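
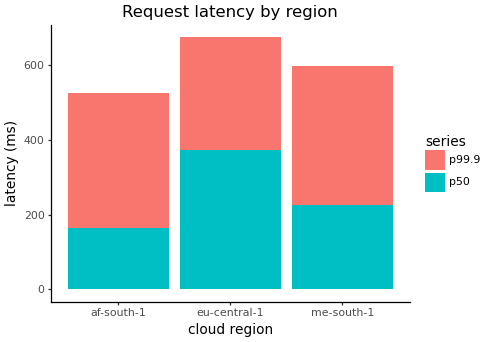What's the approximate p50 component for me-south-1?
≈ 200

p50 top ≈ 200, bottom ≈ 0; segment ≈ 200.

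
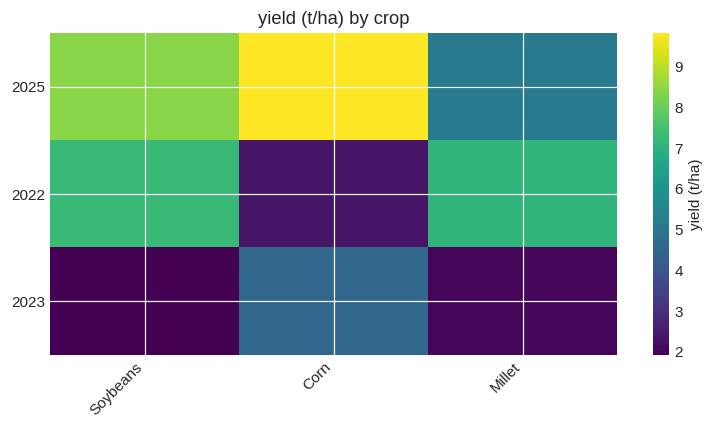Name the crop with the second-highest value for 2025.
Top 3 for 2025: Corn ≈ 10, Soybeans ≈ 8, Millet ≈ 5.

Soybeans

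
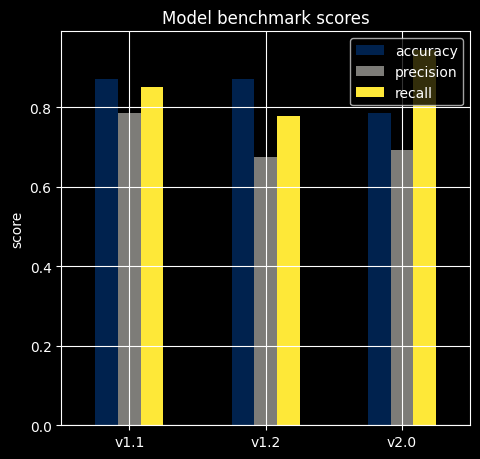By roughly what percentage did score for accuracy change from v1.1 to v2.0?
v1.1 ≈ 0.9, v2.0 ≈ 0.8; (0.8 − 0.9) / 0.9 ≈ -11.1%.

≈ -11.1%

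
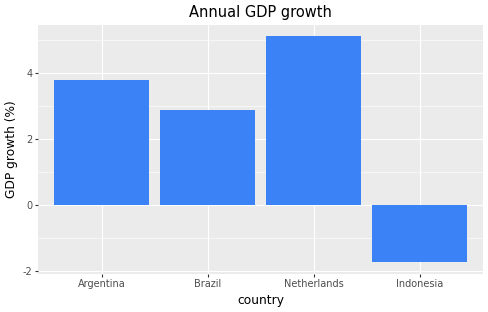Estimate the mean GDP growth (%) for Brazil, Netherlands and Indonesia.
(3 + 5 + -2) / 3 ≈ 2.

≈ 2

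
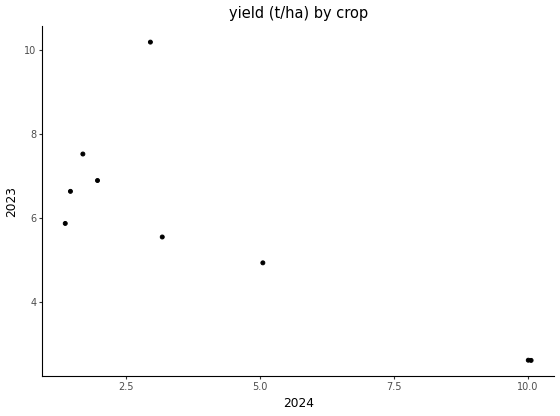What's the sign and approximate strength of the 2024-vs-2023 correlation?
Points are negatively correlated; strong (|r| ≈ 0.8).

negative, strong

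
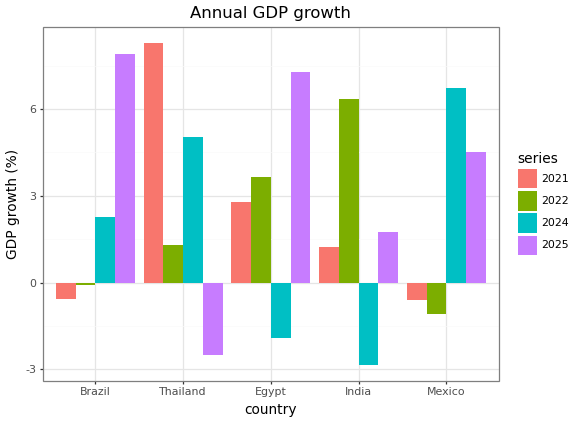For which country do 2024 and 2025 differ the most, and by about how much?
Egypt, ≈ 9 %

Egypt: 2024 ≈ -2, 2025 ≈ 7 → gap ≈ 9. Next-largest (Thailand) is only ≈ 7.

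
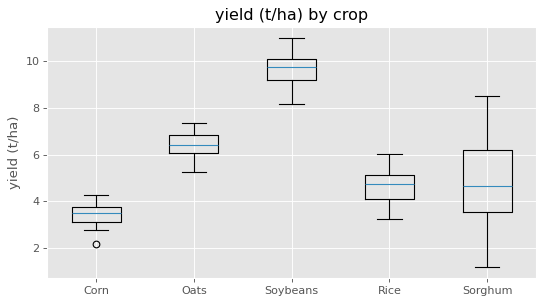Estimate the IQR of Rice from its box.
Q3 ≈ 5, Q1 ≈ 4; IQR ≈ 1.

≈ 1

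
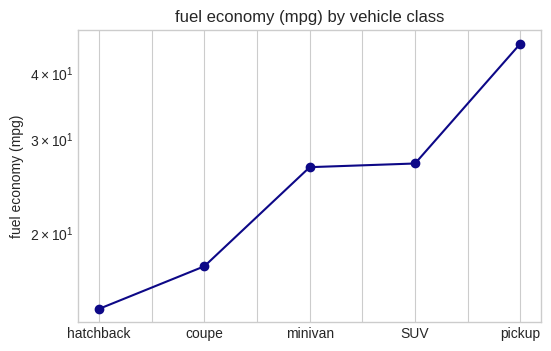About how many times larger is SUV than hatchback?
SUV ≈ 25, hatchback ≈ 15; 25/15 ≈ 1.67.

≈ 1.67×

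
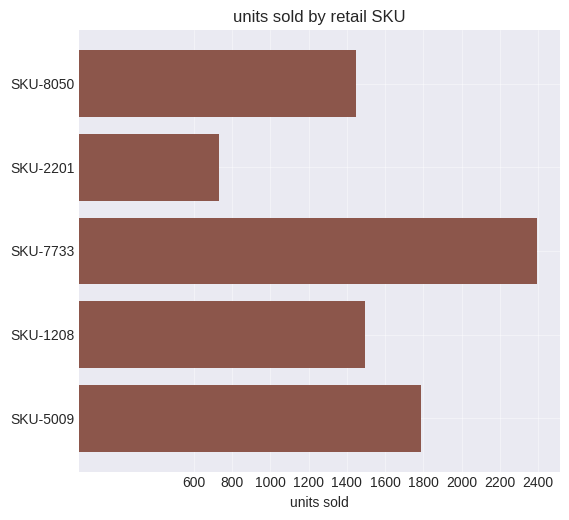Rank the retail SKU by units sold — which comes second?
Top 3: SKU-7733 ≈ 2400, SKU-5009 ≈ 1800, SKU-1208 ≈ 1400.

SKU-5009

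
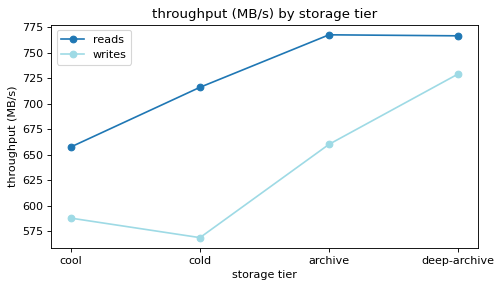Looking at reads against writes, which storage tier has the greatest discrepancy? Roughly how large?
cold, ≈ 160 MB/s

cold: reads ≈ 720, writes ≈ 560 → gap ≈ 160. Next-largest (archive) is only ≈ 100.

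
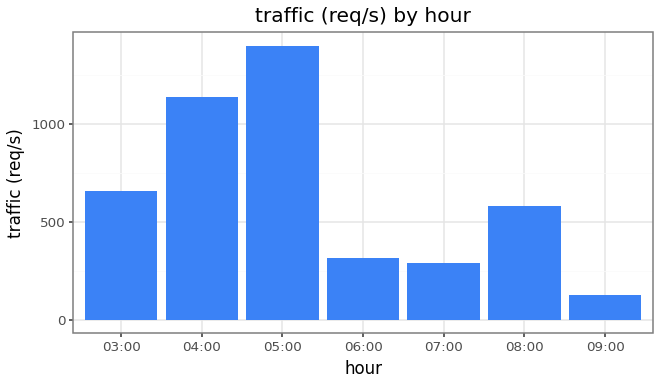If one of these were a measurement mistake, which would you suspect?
05:00 ≈ 1400; the rest sit between ≈ 200 and ≈ 1200.

05:00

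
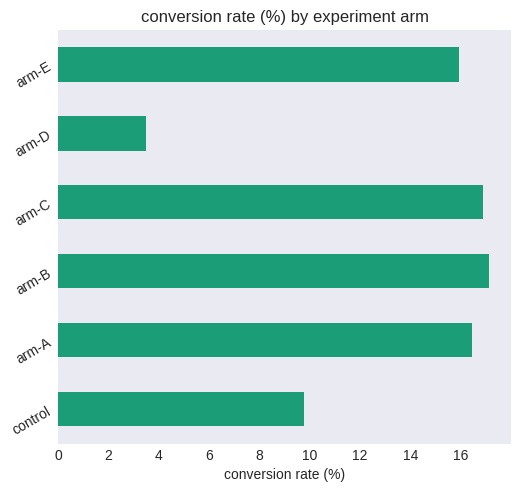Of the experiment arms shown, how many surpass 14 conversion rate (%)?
4

Above 14: arm-A, arm-B, arm-C, arm-E.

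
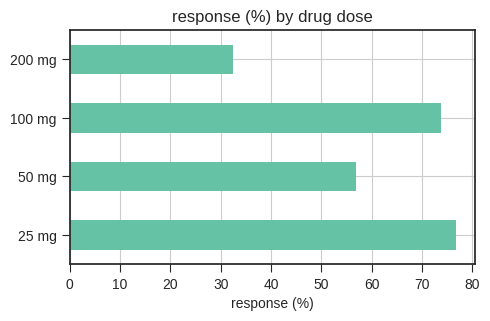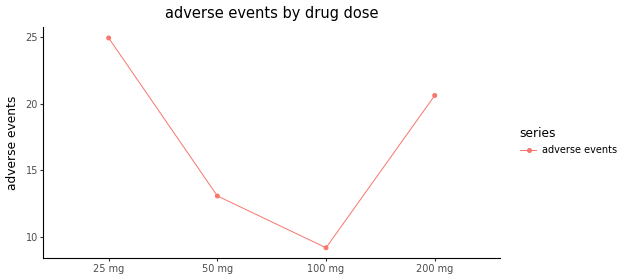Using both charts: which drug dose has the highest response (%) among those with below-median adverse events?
100 mg

Chart 2 median adverse events ≈ 15; below-median drug doses: 50 mg, 100 mg. Among those, 100 mg has the highest response (%) (≈ 70).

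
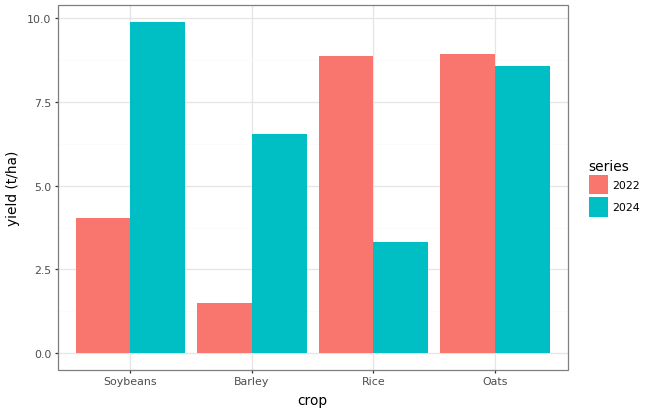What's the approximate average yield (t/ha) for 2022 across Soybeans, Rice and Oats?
(4 + 9 + 9) / 3 ≈ 7.

≈ 7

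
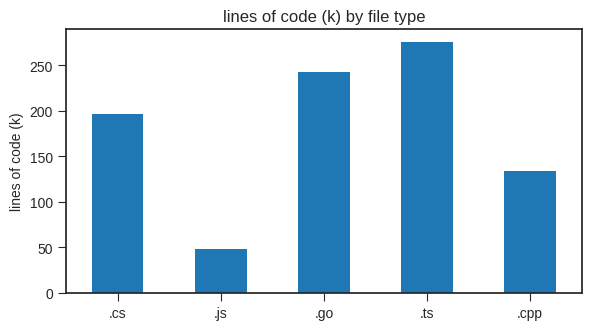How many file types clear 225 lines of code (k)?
2

Above 225: .go, .ts.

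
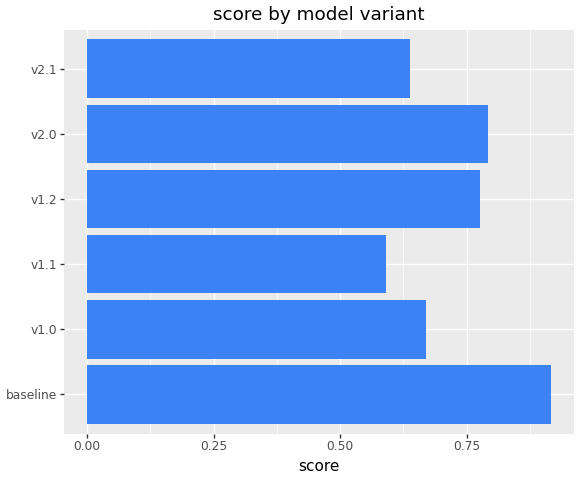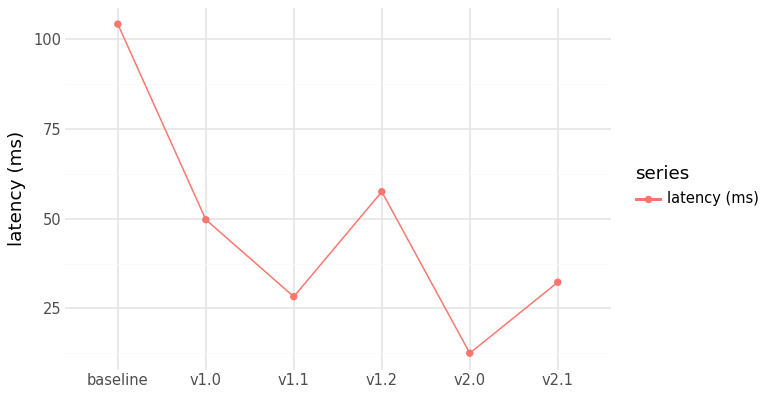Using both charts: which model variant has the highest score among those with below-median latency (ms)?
v2.0

Chart 2 median latency (ms) ≈ 40; below-median model variants: v1.1, v2.0, v2.1. Among those, v2.0 has the highest score (≈ 0.8).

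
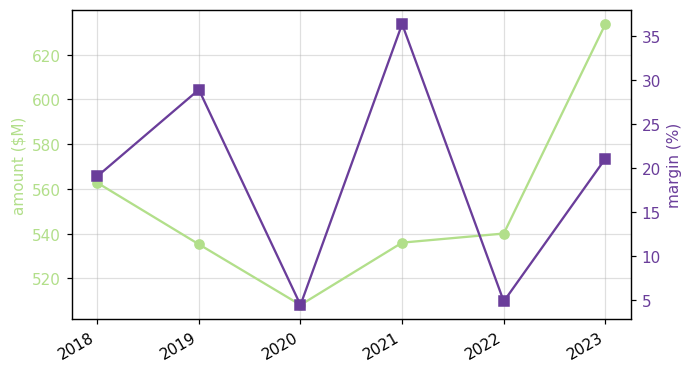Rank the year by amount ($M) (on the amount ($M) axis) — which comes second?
2018

Top 3 (on the amount ($M) axis): 2023 ≈ 640, 2018 ≈ 560, 2022 ≈ 540.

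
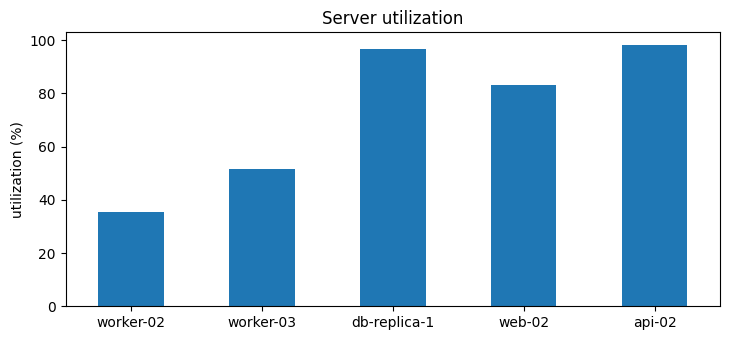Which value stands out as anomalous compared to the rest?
worker-02 ≈ 40; the rest sit between ≈ 50 and ≈ 100.

worker-02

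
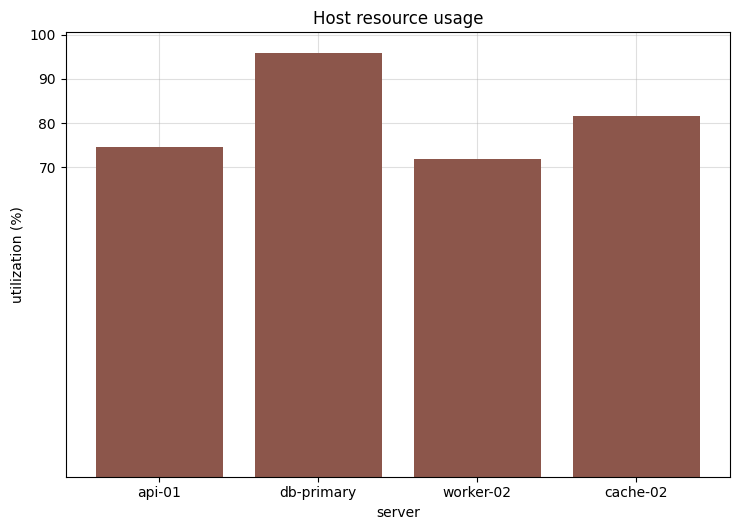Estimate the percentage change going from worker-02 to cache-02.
≈ +14.3%

worker-02 ≈ 70, cache-02 ≈ 80; (80 − 70) / 70 ≈ +14.3%.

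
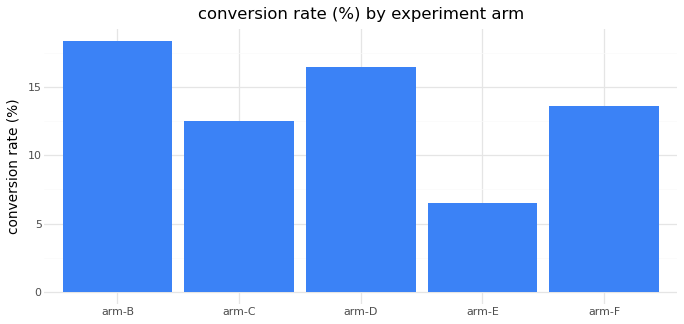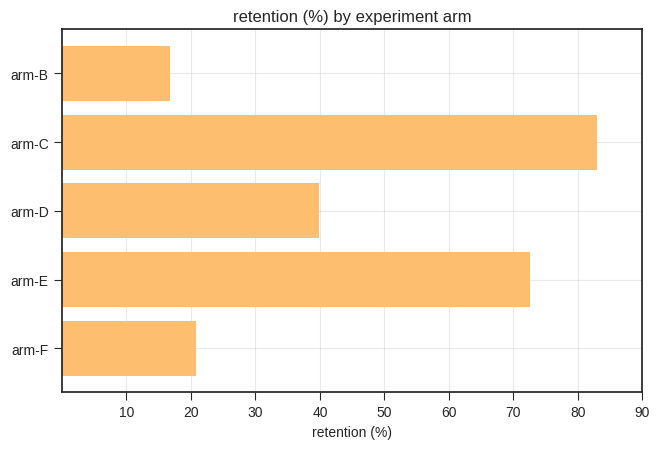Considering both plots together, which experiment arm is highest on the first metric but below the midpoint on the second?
arm-B

Chart 2 median retention (%) ≈ 40; below-median experiment arms: arm-B, arm-F. Among those, arm-B has the highest conversion rate (%) (≈ 18).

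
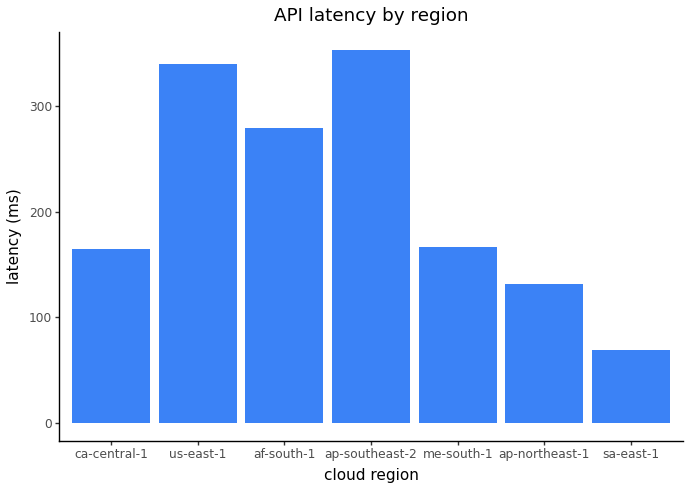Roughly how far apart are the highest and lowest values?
Max ap-southeast-2 ≈ 350, min sa-east-1 ≈ 50; range ≈ 300.

≈ 300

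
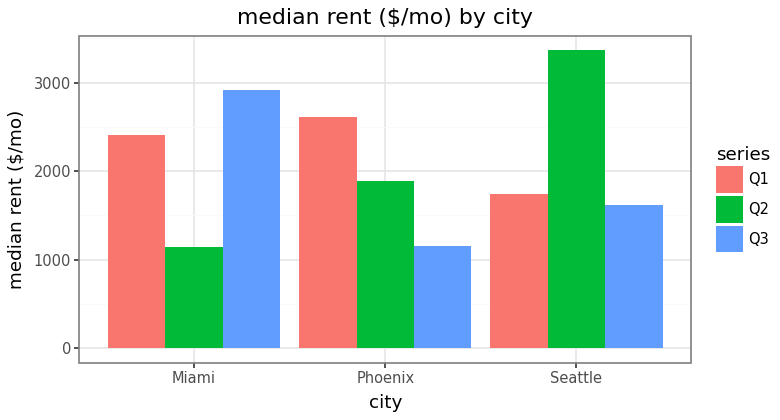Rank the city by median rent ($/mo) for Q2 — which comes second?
Top 3 for Q2: Seattle ≈ 3500, Phoenix ≈ 2000, Miami ≈ 1000.

Phoenix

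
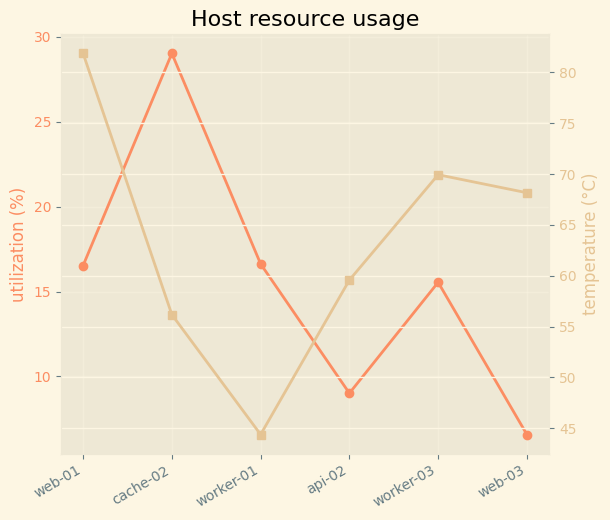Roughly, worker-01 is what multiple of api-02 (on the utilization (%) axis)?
worker-01 ≈ 16, api-02 ≈ 10; 16/10 ≈ 1.6.

≈ 1.6×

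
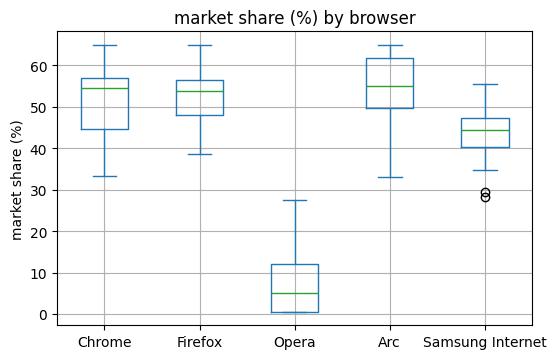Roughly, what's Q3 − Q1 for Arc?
≈ 10

Q3 ≈ 60, Q1 ≈ 50; IQR ≈ 10.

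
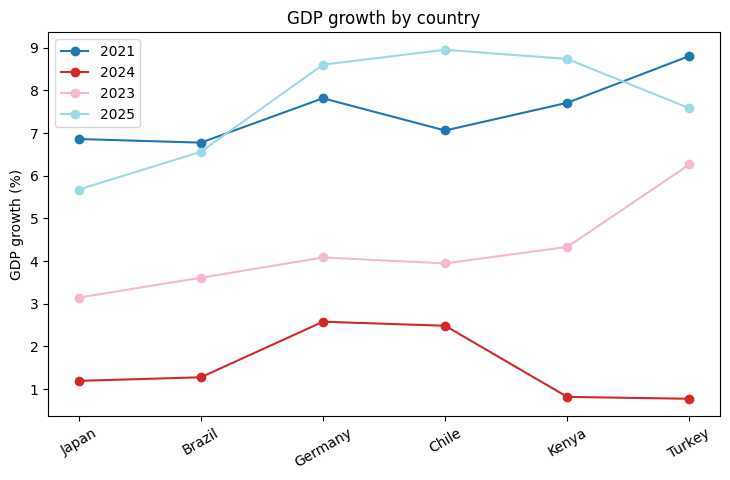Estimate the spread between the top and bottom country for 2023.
≈ 3

Max Turkey ≈ 6, min Japan ≈ 3; range ≈ 3.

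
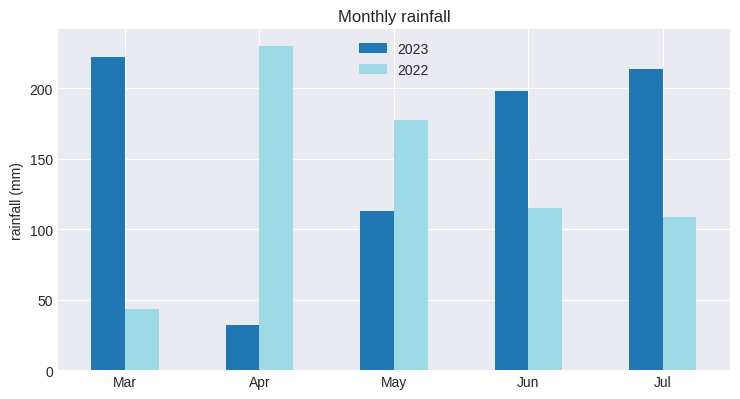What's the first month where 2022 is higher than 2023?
Apr

Mar: 2022 ≈ 40 vs 2023 ≈ 220 (not yet); Apr: 2022 ≈ 240 vs 2023 ≈ 40 (first crossover).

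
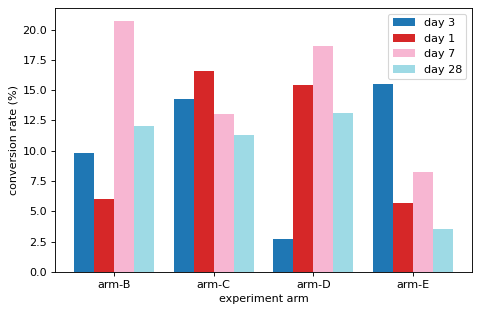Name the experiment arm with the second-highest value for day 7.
arm-D

Top 3 for day 7: arm-B ≈ 20, arm-D ≈ 18, arm-C ≈ 14.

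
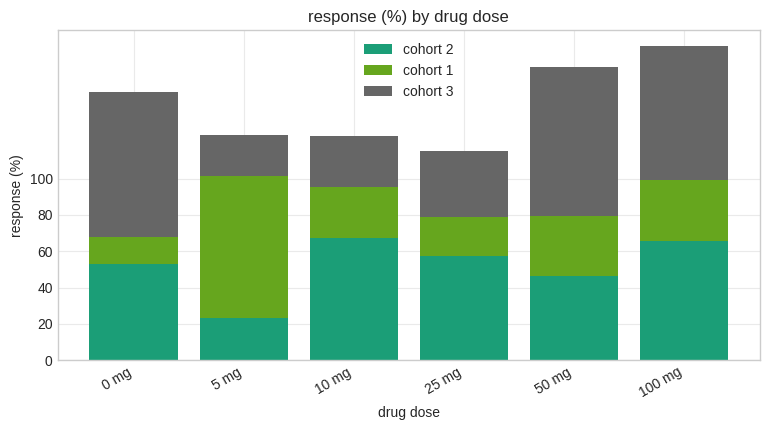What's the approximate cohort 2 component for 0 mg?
≈ 60

cohort 2 top ≈ 60, bottom ≈ 0; segment ≈ 60.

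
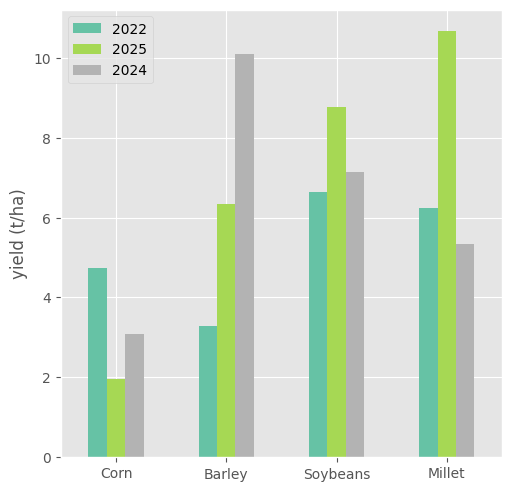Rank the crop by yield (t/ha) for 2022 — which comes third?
Corn

Top 4 for 2022: Soybeans ≈ 7, Millet ≈ 6, Corn ≈ 5, Barley ≈ 3.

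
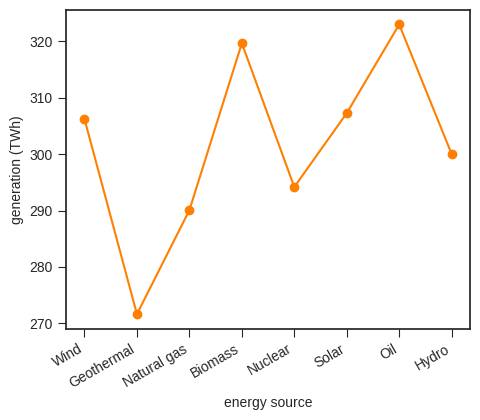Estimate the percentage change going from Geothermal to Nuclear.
≈ +9.3%

Geothermal ≈ 270, Nuclear ≈ 295; (295 − 270) / 270 ≈ +9.3%.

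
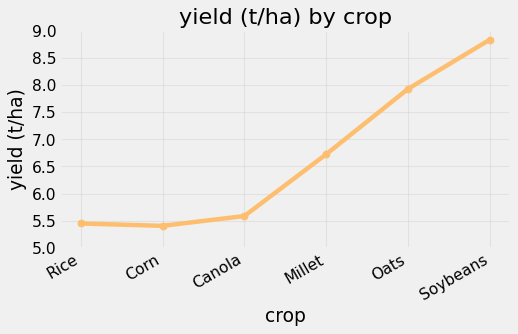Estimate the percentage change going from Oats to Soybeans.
Oats ≈ 8.0, Soybeans ≈ 9.0; (9.0 − 8.0) / 8.0 ≈ +12.5%.

≈ +12.5%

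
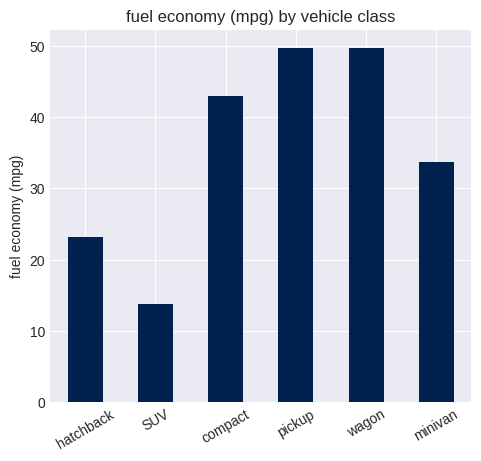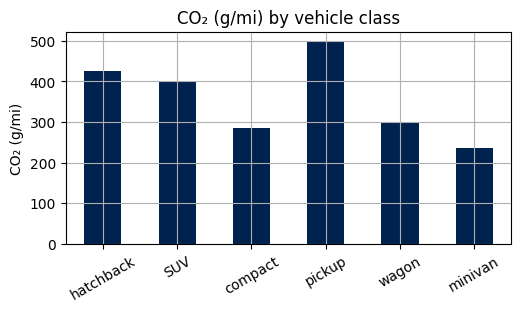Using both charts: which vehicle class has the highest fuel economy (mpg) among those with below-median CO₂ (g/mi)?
Chart 2 median CO₂ (g/mi) ≈ 350; below-median vehicle classes: compact, wagon, minivan. Among those, wagon has the highest fuel economy (mpg) (≈ 50).

wagon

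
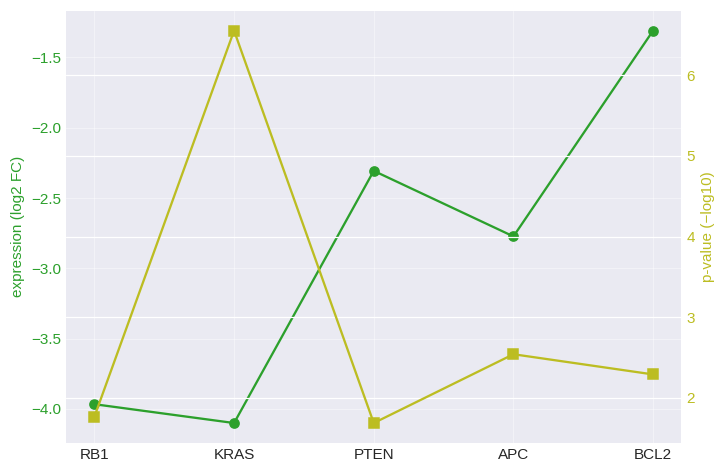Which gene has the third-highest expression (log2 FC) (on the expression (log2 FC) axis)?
Top 4 (on the expression (log2 FC) axis): BCL2 ≈ -1.5, PTEN ≈ -2.5, APC ≈ -3.0, RB1 ≈ -4.0.

APC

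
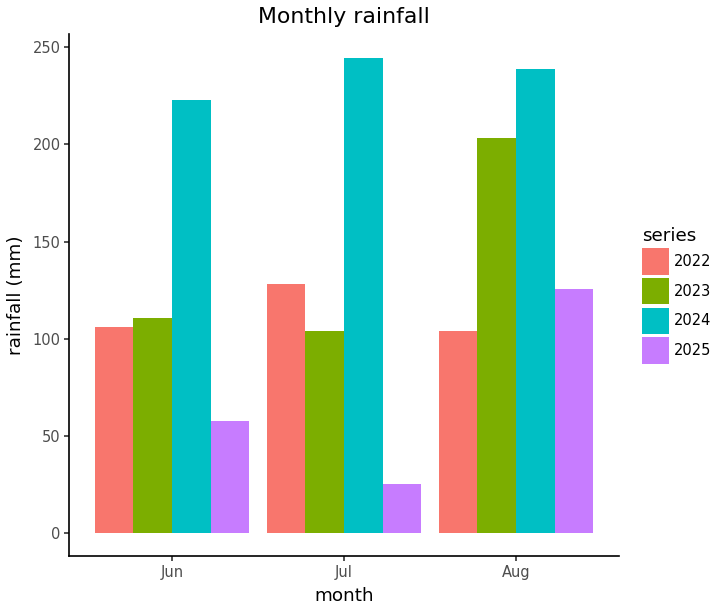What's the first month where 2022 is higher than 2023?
Jun: 2022 ≈ 100 vs 2023 ≈ 100 (not yet); Jul: 2022 ≈ 125 vs 2023 ≈ 100 (first crossover).

Jul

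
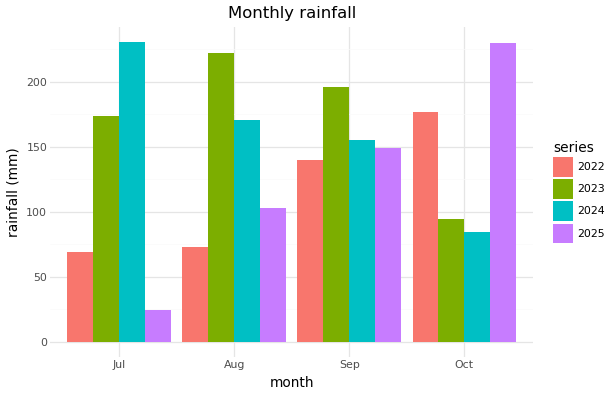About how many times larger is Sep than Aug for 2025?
Sep ≈ 140, Aug ≈ 100; 140/100 ≈ 1.4.

≈ 1.4×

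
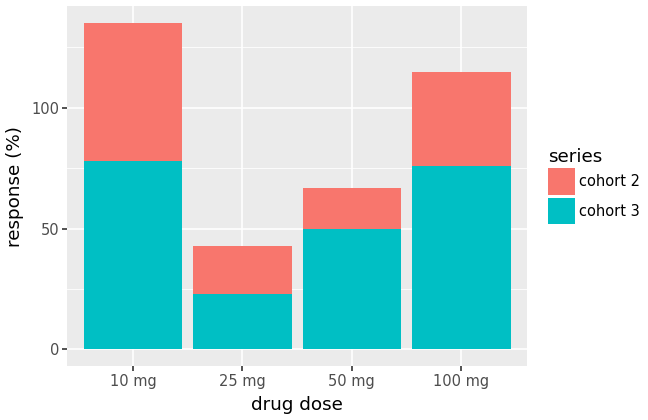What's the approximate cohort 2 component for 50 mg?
≈ 20

cohort 2 top ≈ 60, bottom ≈ 40; segment ≈ 20.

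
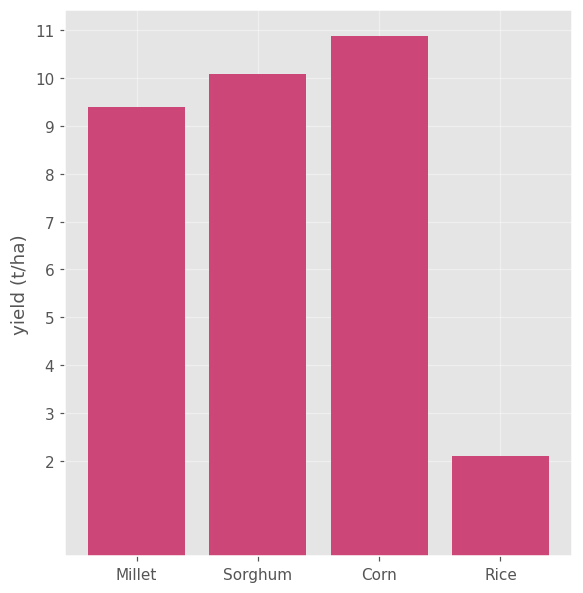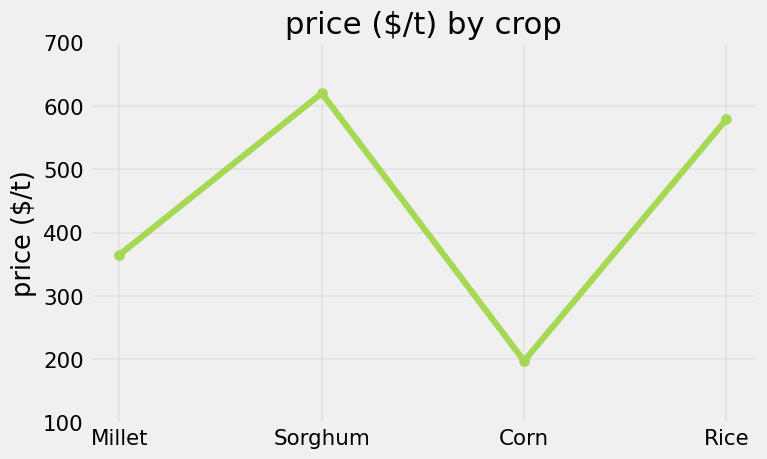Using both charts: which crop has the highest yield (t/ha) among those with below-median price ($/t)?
Chart 2 median price ($/t) ≈ 500; below-median crops: Millet, Corn. Among those, Corn has the highest yield (t/ha) (≈ 11).

Corn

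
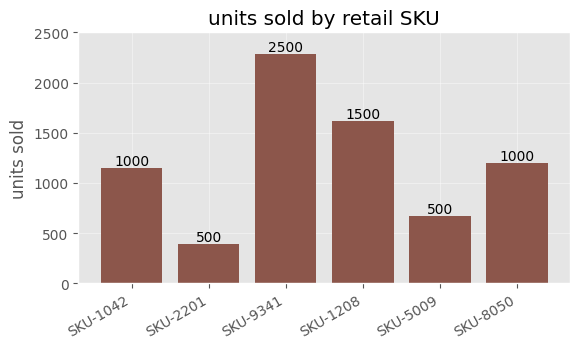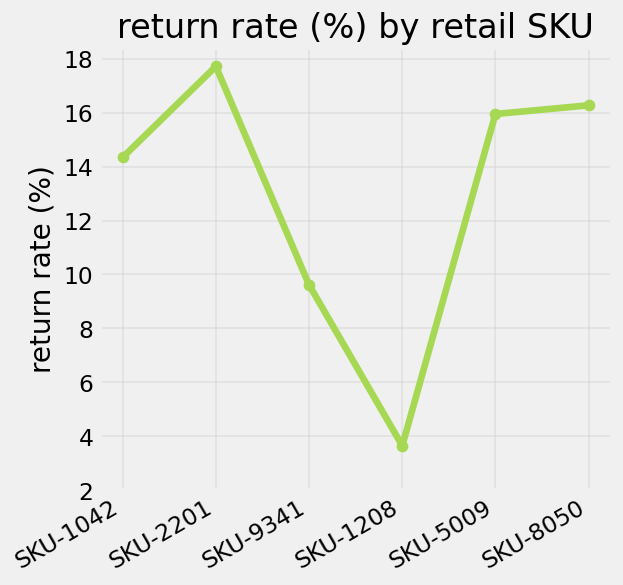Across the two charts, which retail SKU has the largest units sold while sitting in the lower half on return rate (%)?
Chart 2 median return rate (%) ≈ 16; below-median retail SKUs: SKU-1042, SKU-9341, SKU-1208. Among those, SKU-9341 has the highest units sold (≈ 2500).

SKU-9341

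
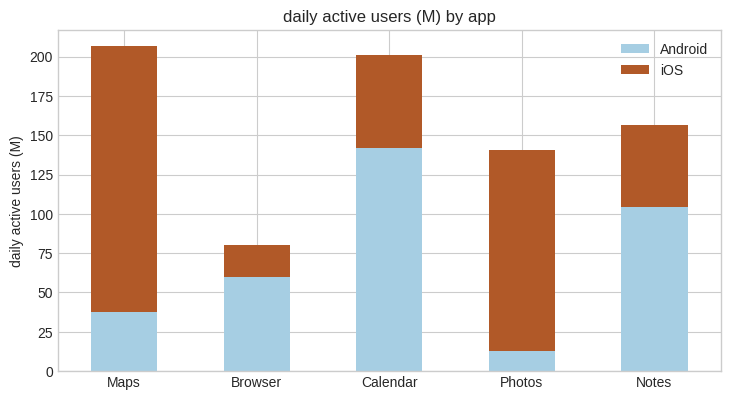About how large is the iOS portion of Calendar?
iOS top ≈ 200, bottom ≈ 140; segment ≈ 60.

≈ 60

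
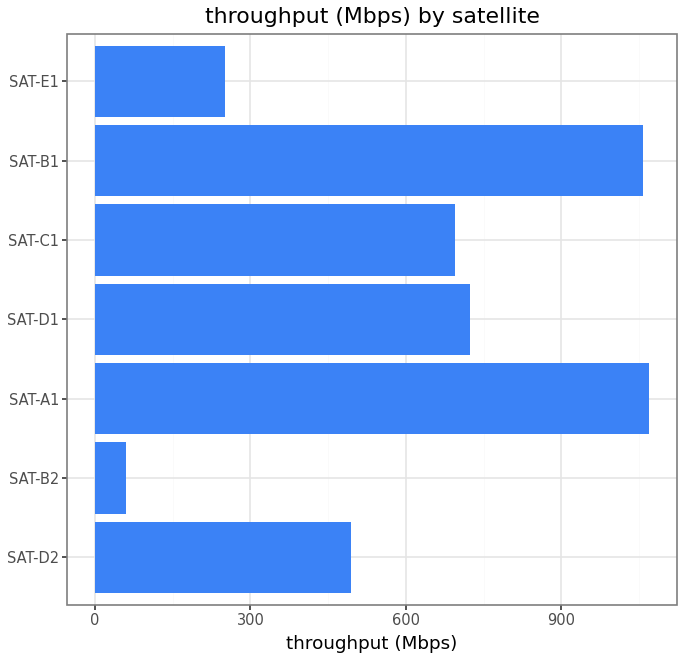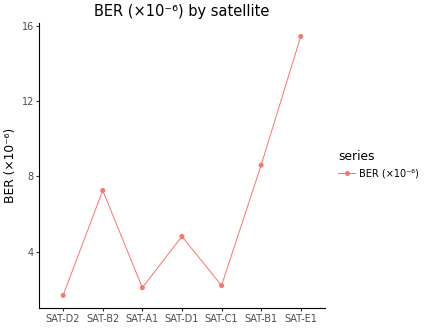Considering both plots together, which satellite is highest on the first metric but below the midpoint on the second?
Chart 2 median BER (×10⁻⁶) ≈ 4; below-median satellites: SAT-D2, SAT-A1, SAT-C1. Among those, SAT-A1 has the highest throughput (Mbps) (≈ 1100).

SAT-A1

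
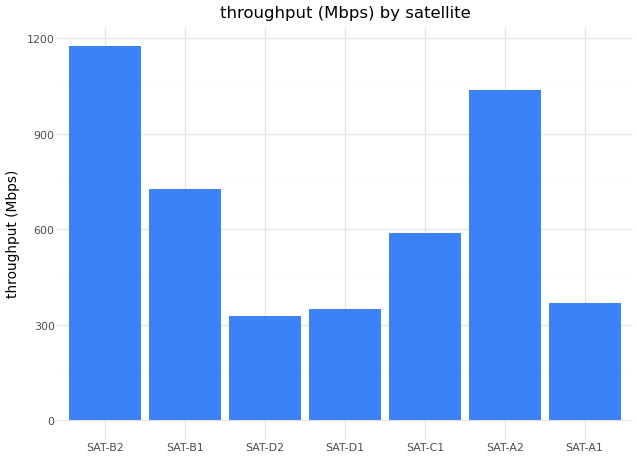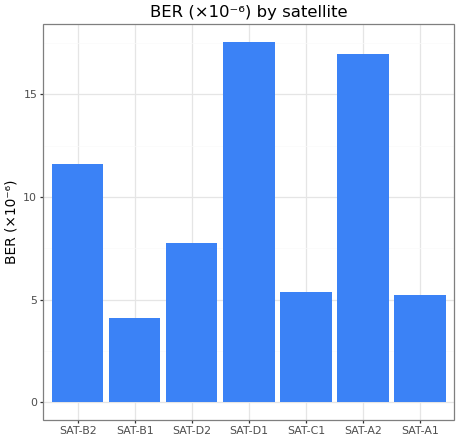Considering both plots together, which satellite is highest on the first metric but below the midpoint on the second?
SAT-B1

Chart 2 median BER (×10⁻⁶) ≈ 8; below-median satellites: SAT-B1, SAT-C1, SAT-A1. Among those, SAT-B1 has the highest throughput (Mbps) (≈ 800).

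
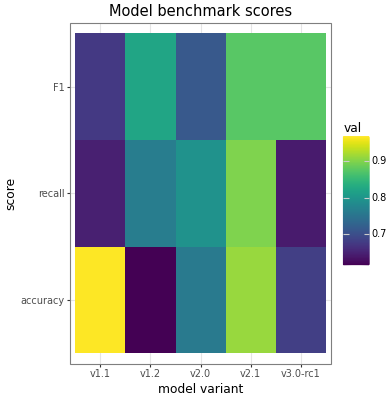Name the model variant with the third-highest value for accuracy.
v2.0

Top 4 for accuracy: v1.1 ≈ 0.95, v2.1 ≈ 0.90, v2.0 ≈ 0.75, v3.0-rc1 ≈ 0.70.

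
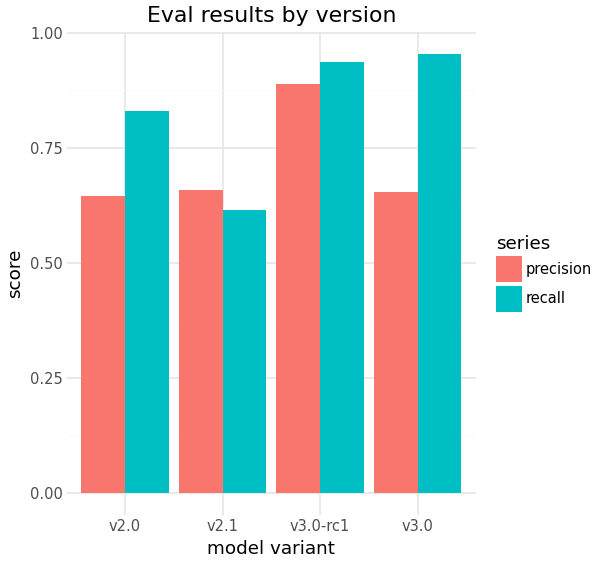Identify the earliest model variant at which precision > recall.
v2.0: precision ≈ 0.6 vs recall ≈ 0.8 (not yet); v2.1: precision ≈ 0.7 vs recall ≈ 0.6 (first crossover).

v2.1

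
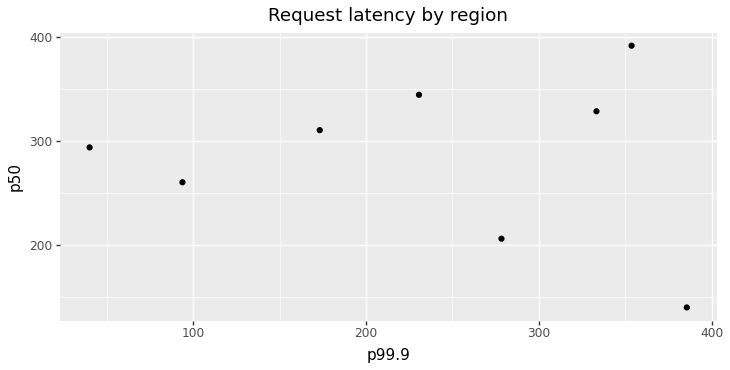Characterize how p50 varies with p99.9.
no clear correlation

Points are roughly uncorrelated; weak (|r| ≈ 0.1).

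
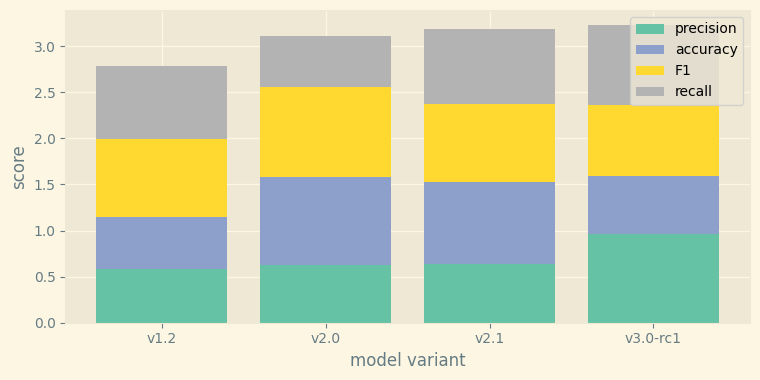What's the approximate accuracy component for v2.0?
≈ 1.0

accuracy top ≈ 1.5, bottom ≈ 0.5; segment ≈ 1.0.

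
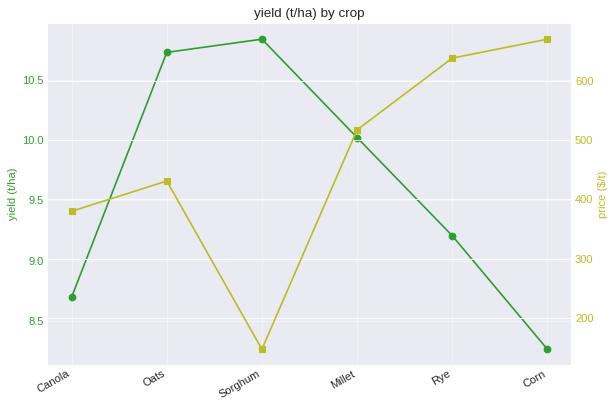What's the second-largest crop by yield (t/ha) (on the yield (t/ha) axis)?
Oats

Top 3 (on the yield (t/ha) axis): Sorghum ≈ 11.0, Oats ≈ 10.5, Millet ≈ 10.0.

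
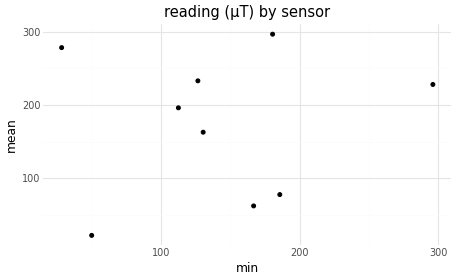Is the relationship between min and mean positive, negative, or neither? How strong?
no clear correlation

Points are roughly uncorrelated; weak (|r| ≈ 0.1).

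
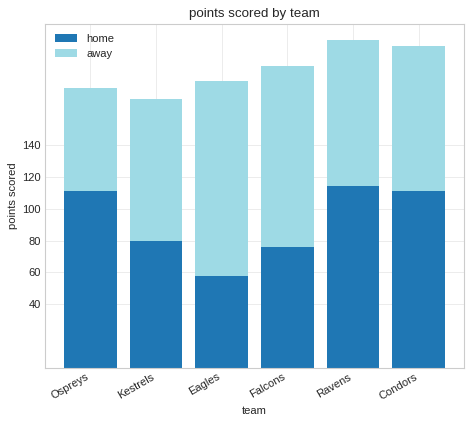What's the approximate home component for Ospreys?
home top ≈ 120, bottom ≈ 0; segment ≈ 120.

≈ 120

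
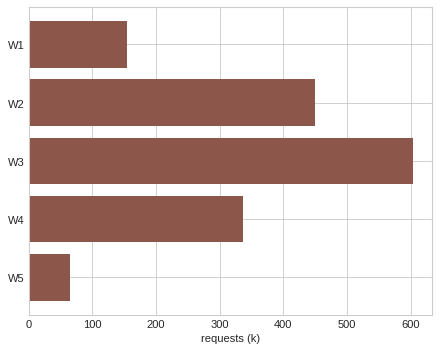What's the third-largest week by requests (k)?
W4

Top 4: W3 ≈ 600, W2 ≈ 400, W4 ≈ 300, W1 ≈ 200.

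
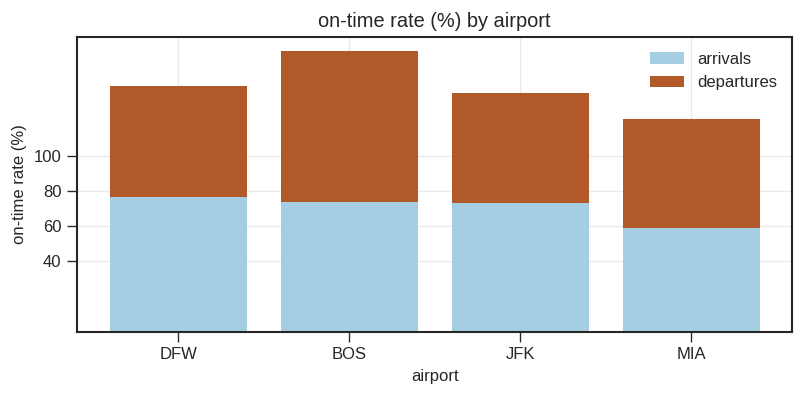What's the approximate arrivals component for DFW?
≈ 80

arrivals top ≈ 80, bottom ≈ 0; segment ≈ 80.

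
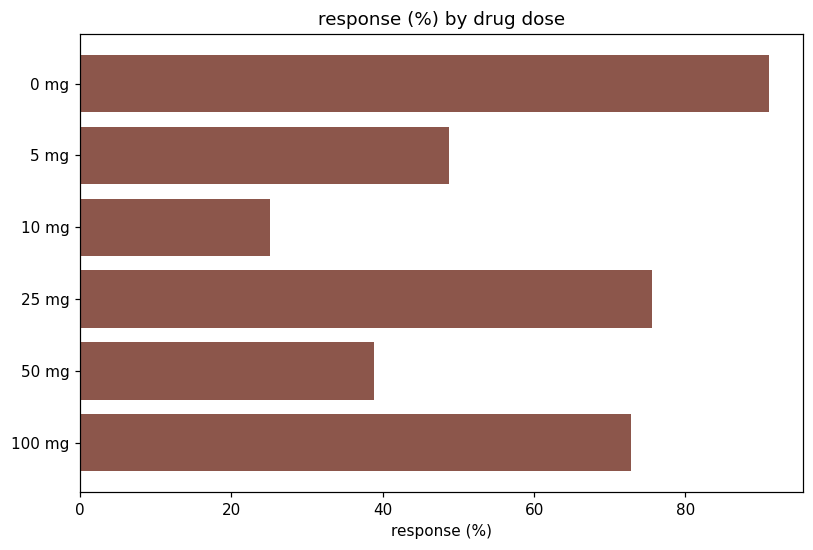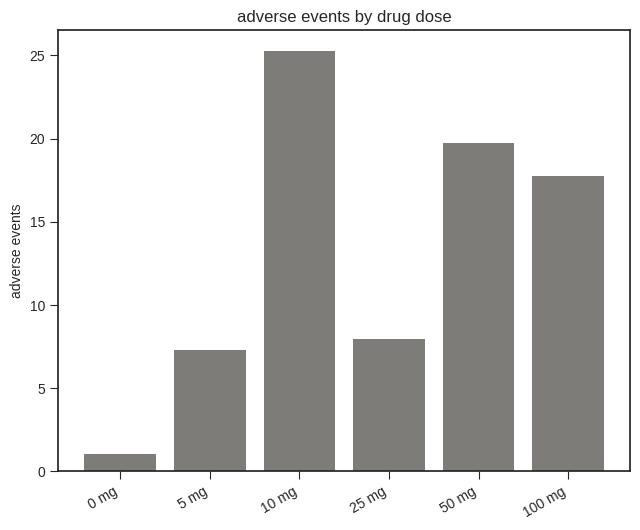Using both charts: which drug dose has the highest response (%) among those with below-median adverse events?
0 mg

Chart 2 median adverse events ≈ 15; below-median drug doses: 0 mg, 5 mg, 25 mg. Among those, 0 mg has the highest response (%) (≈ 90).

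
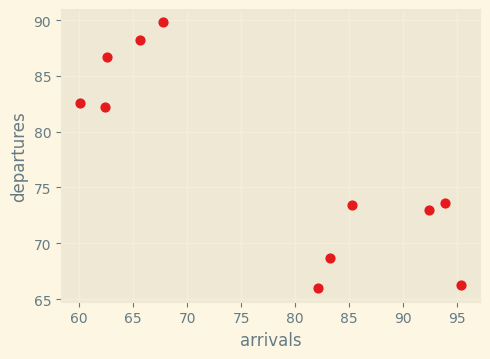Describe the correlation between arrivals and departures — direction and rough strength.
Points are negatively correlated; strong (|r| ≈ 0.8).

negative, strong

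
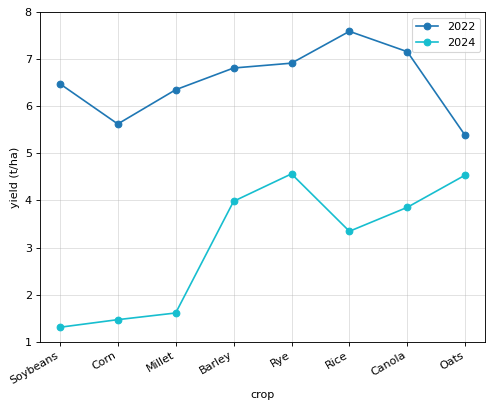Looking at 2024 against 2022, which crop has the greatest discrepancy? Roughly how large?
Soybeans: 2024 ≈ 1, 2022 ≈ 6 → gap ≈ 5. Next-largest (Millet) is only ≈ 4.

Soybeans, ≈ 5 t/ha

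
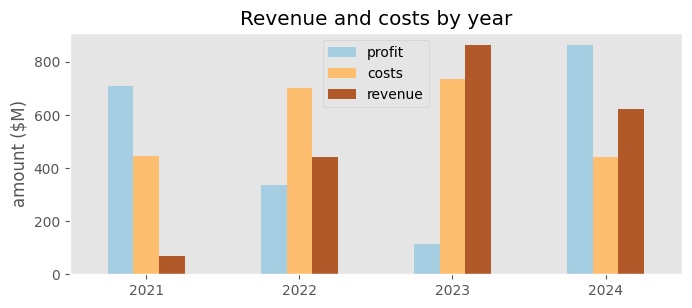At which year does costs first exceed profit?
2021: costs ≈ 400 vs profit ≈ 700 (not yet); 2022: costs ≈ 700 vs profit ≈ 300 (first crossover).

2022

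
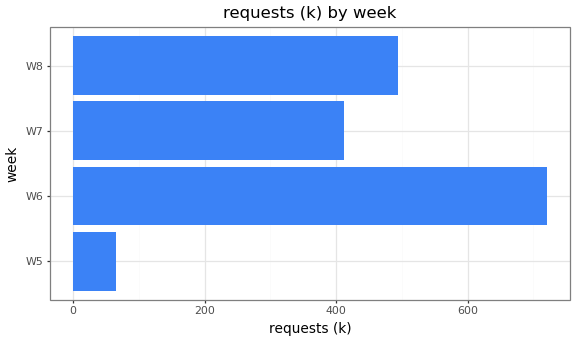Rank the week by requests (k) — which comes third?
W7

Top 4: W6 ≈ 700, W8 ≈ 500, W7 ≈ 400, W5 ≈ 100.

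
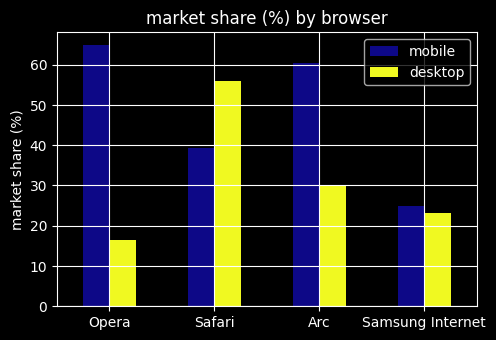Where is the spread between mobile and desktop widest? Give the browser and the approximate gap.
Opera: mobile ≈ 60, desktop ≈ 20 → gap ≈ 40. Next-largest (Arc) is only ≈ 30.

Opera, ≈ 40 %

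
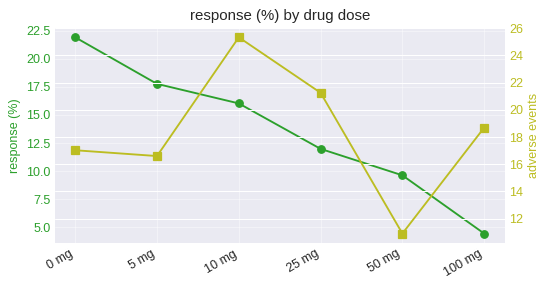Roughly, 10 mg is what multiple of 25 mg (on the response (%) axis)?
≈ 1.33×

10 mg ≈ 16, 25 mg ≈ 12; 16/12 ≈ 1.33.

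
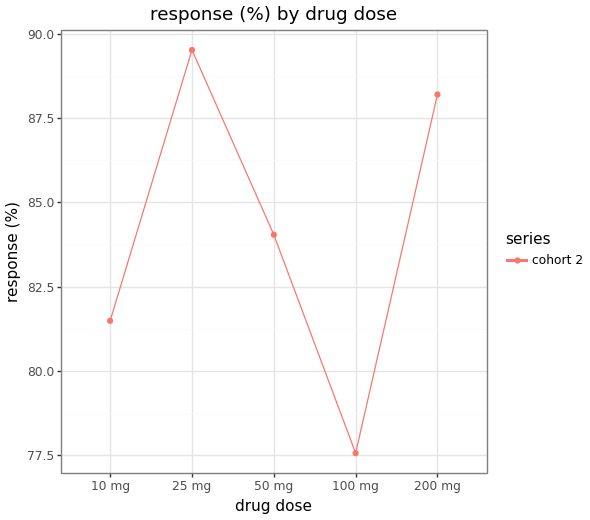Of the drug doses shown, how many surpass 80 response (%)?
4

Above 80: 10 mg, 25 mg, 50 mg, 200 mg.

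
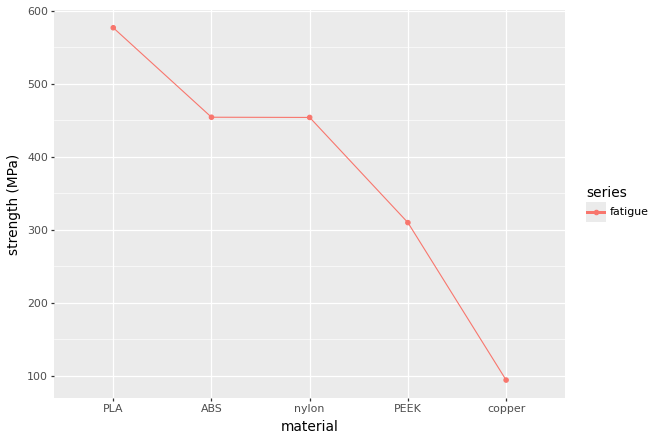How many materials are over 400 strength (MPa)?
3

Above 400: PLA, ABS, nylon.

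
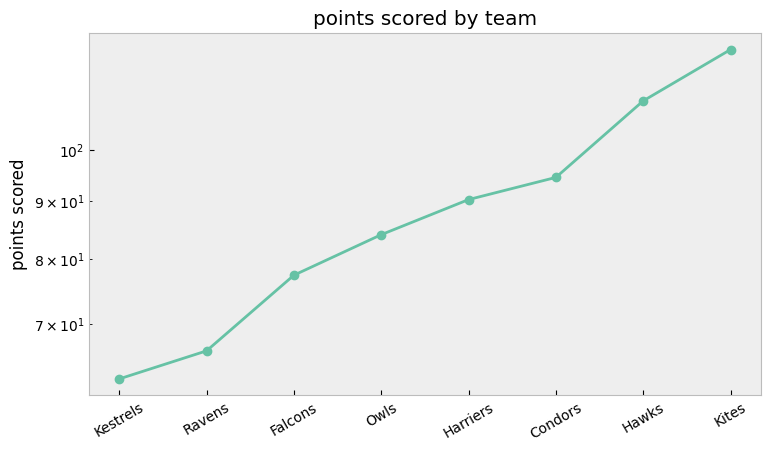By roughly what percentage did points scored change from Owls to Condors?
≈ +12.5%

Owls ≈ 80, Condors ≈ 90; (90 − 80) / 80 ≈ +12.5%.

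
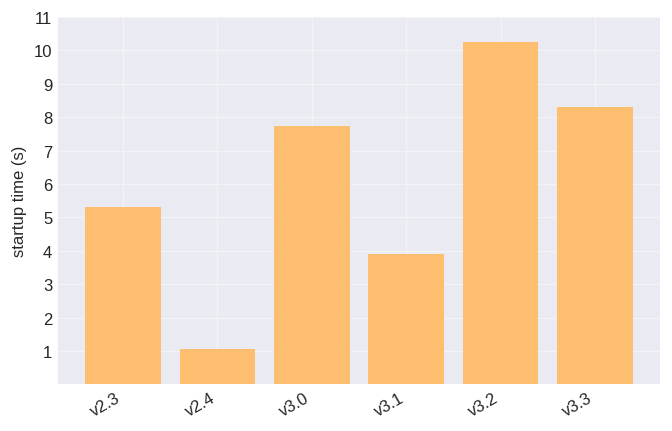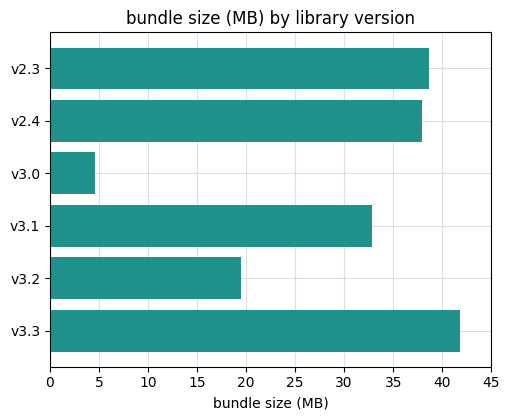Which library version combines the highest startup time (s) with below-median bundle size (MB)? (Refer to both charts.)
Chart 2 median bundle size (MB) ≈ 35; below-median library versions: v3.0, v3.1, v3.2. Among those, v3.2 has the highest startup time (s) (≈ 10).

v3.2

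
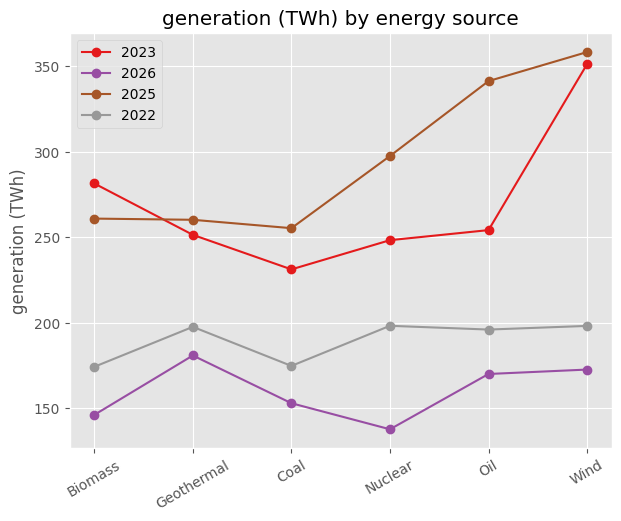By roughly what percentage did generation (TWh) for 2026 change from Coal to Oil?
≈ +12.5%

Coal ≈ 160, Oil ≈ 180; (180 − 160) / 160 ≈ +12.5%.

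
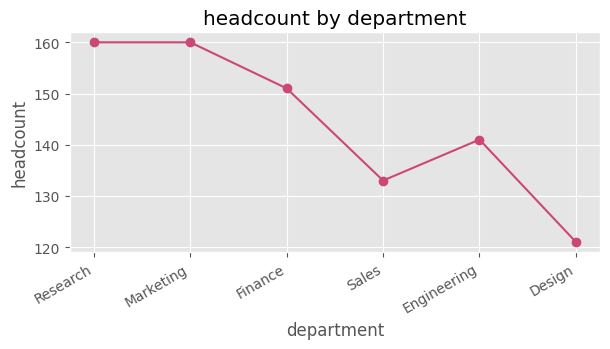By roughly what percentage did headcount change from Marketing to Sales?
≈ -15.6%

Marketing ≈ 160, Sales ≈ 135; (135 − 160) / 160 ≈ -15.6%.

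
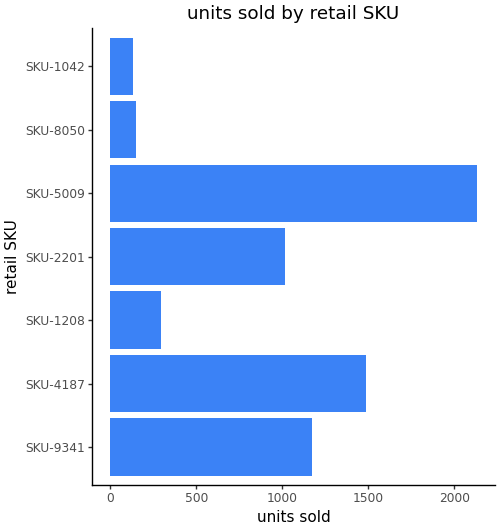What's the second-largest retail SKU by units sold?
Top 3: SKU-5009 ≈ 2200, SKU-4187 ≈ 1400, SKU-9341 ≈ 1200.

SKU-4187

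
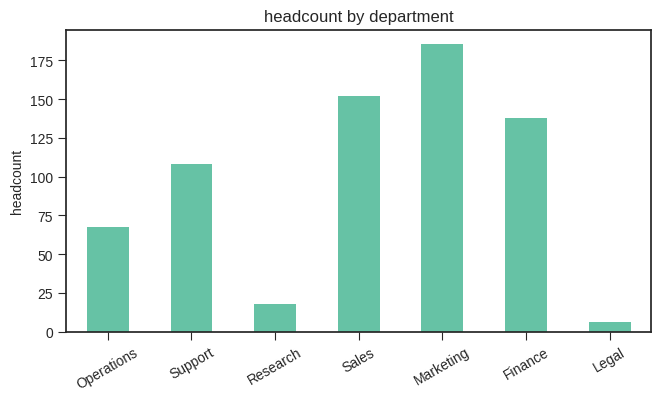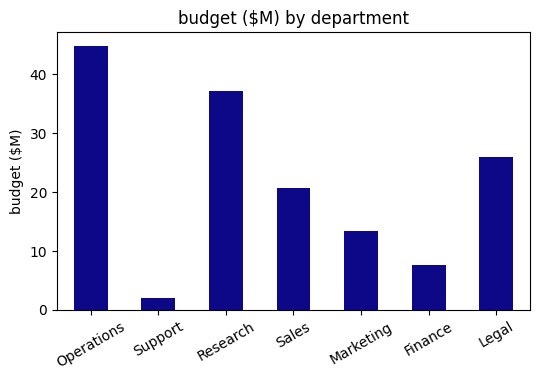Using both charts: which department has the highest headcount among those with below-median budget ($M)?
Chart 2 median budget ($M) ≈ 20; below-median departments: Support, Marketing, Finance. Among those, Marketing has the highest headcount (≈ 180).

Marketing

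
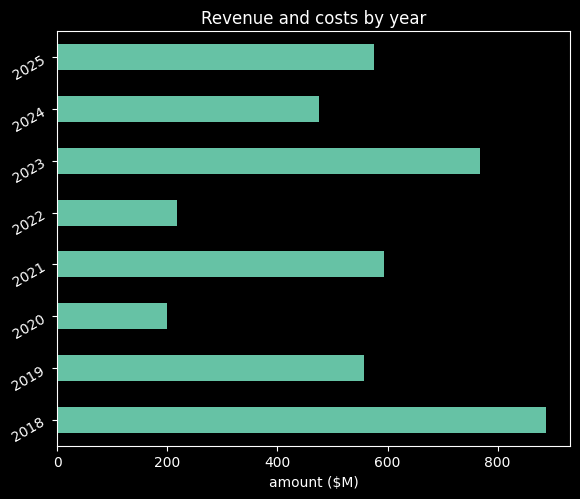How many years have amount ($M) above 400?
Above 400: 2018, 2019, 2021, 2023, 2024, 2025.

6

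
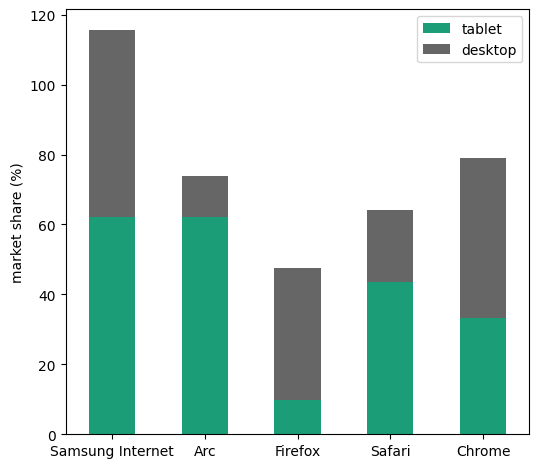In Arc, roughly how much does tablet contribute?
tablet top ≈ 60, bottom ≈ 0; segment ≈ 60.

≈ 60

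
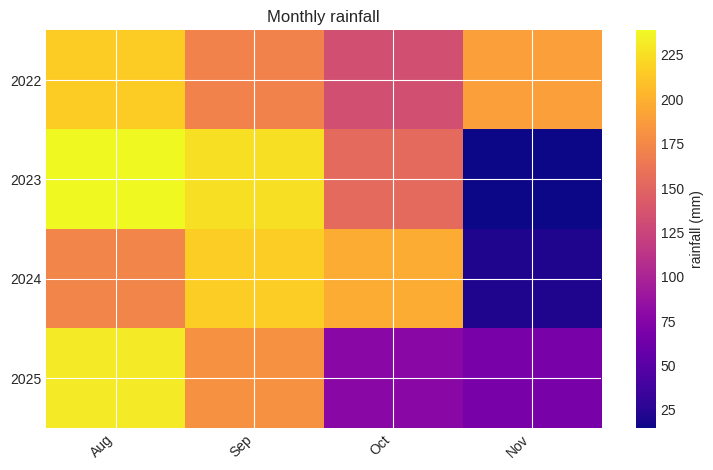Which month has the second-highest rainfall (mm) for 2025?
Top 3 for 2025: Aug ≈ 240, Sep ≈ 180, Oct ≈ 80.

Sep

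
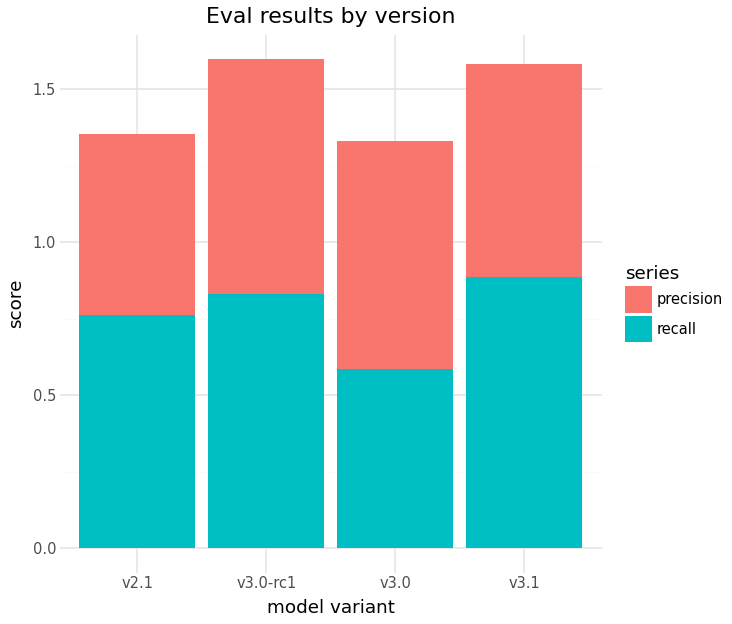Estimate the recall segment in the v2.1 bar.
≈ 0.8

recall top ≈ 0.8, bottom ≈ 0.0; segment ≈ 0.8.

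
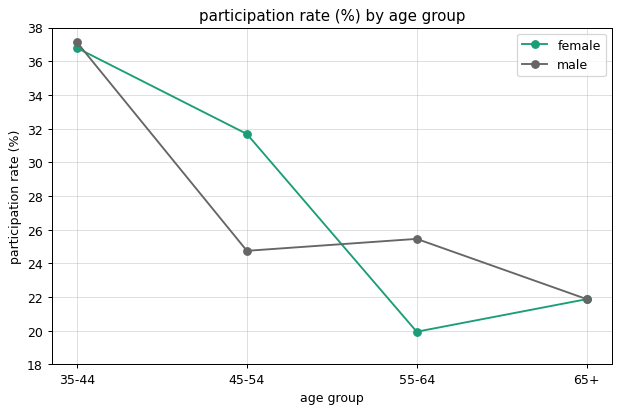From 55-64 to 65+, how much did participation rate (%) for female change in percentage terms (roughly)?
55-64 ≈ 20, 65+ ≈ 22; (22 − 20) / 20 ≈ +10%.

≈ +10%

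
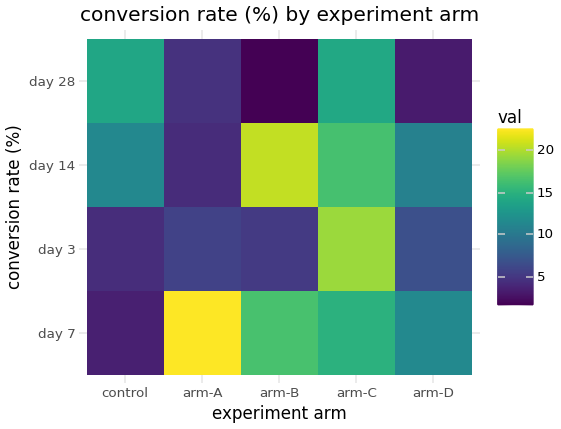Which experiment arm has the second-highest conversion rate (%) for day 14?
arm-C

Top 3 for day 14: arm-B ≈ 20, arm-C ≈ 16, control ≈ 12.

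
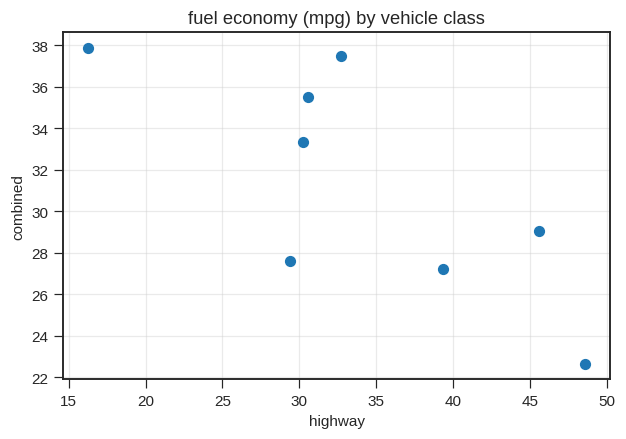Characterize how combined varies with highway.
negative, strong

Points are negatively correlated; strong (|r| ≈ 0.8).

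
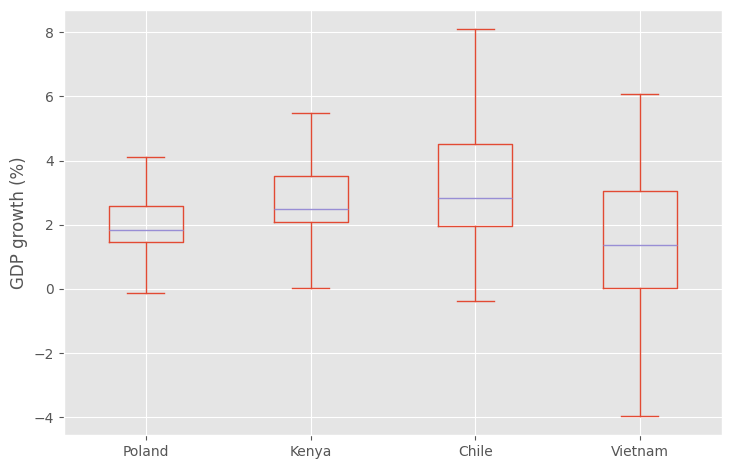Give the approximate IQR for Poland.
Q3 ≈ 2.6, Q1 ≈ 1.5; IQR ≈ 1.1.

≈ 1.1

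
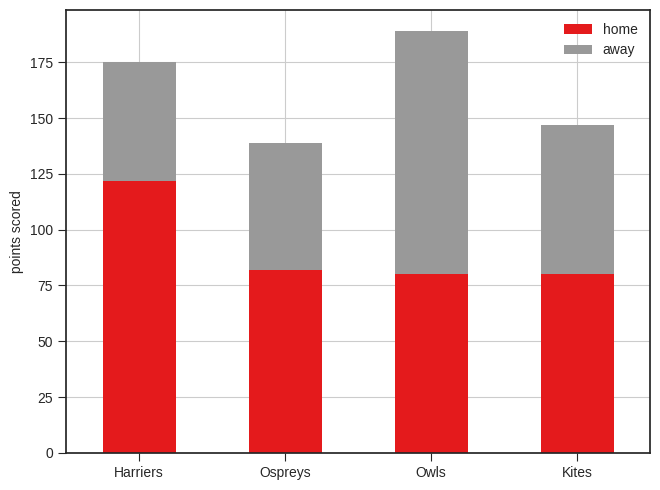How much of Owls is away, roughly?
away top ≈ 180, bottom ≈ 80; segment ≈ 100.

≈ 100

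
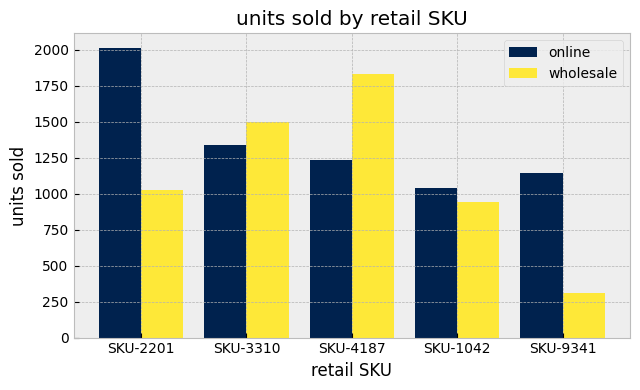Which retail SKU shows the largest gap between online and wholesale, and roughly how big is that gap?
SKU-2201, ≈ 1000

SKU-2201: online ≈ 2000, wholesale ≈ 1000 → gap ≈ 1000. Next-largest (SKU-9341) is only ≈ 800.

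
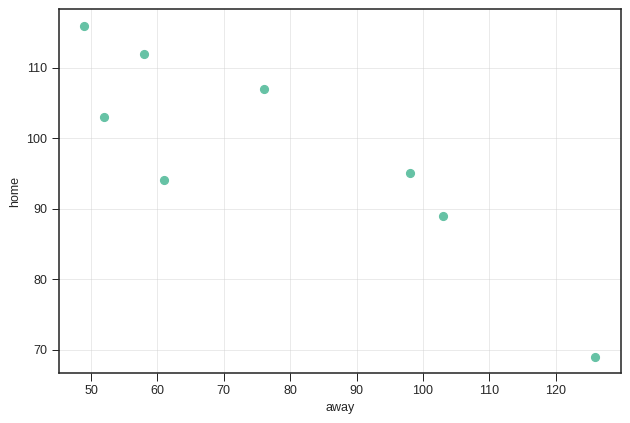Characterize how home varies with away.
Points are negatively correlated; strong (|r| ≈ 0.9).

negative, strong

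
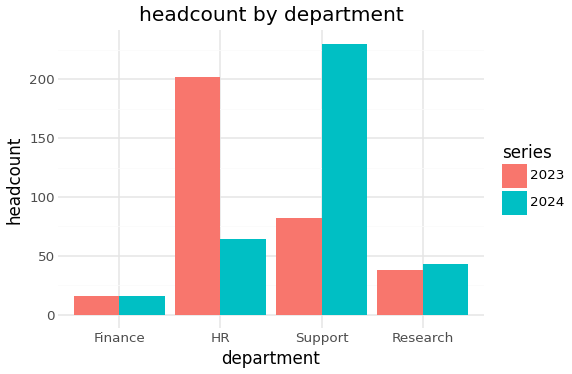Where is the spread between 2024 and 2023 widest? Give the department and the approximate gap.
Support, ≈ 160

Support: 2024 ≈ 240, 2023 ≈ 80 → gap ≈ 160. Next-largest (HR) is only ≈ 140.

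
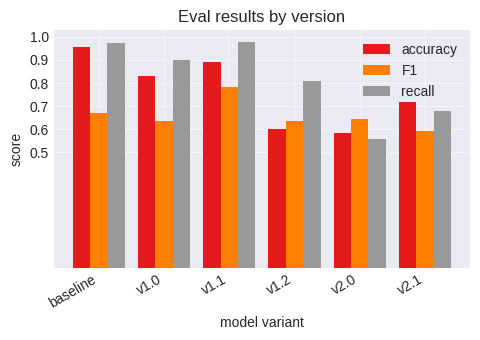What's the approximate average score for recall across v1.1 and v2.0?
(1.0 + 0.6) / 2 ≈ 0.8.

≈ 0.8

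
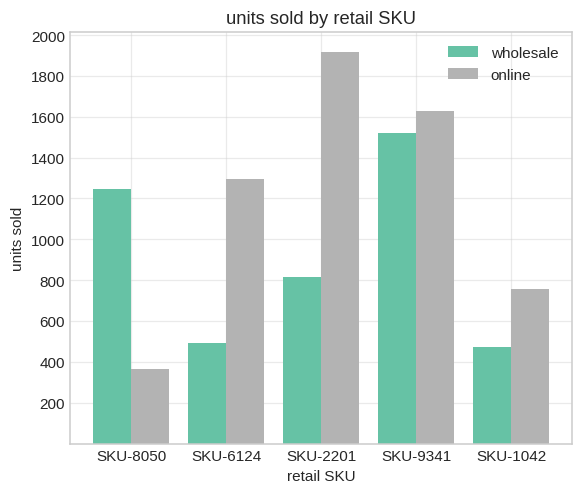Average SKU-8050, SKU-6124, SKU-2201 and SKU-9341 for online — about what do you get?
(400 + 1200 + 2000 + 1600) / 4 ≈ 1300.

≈ 1300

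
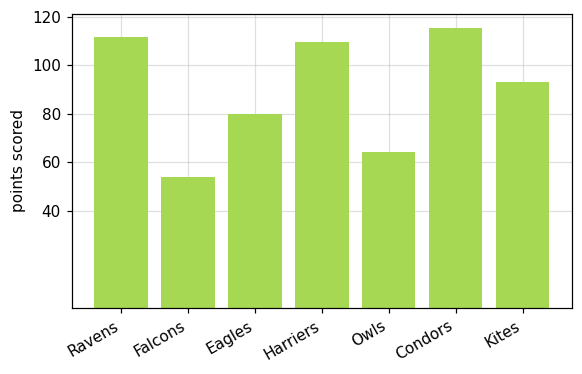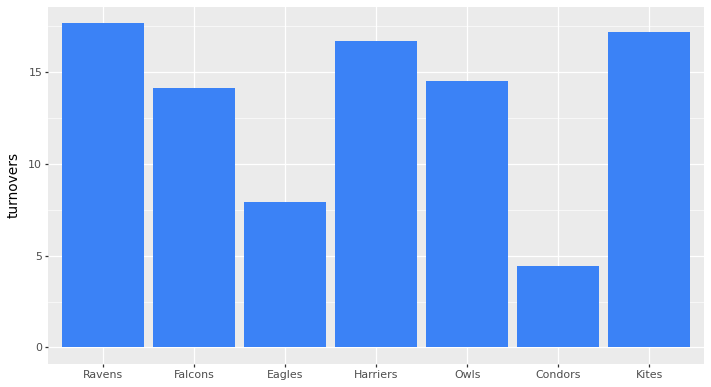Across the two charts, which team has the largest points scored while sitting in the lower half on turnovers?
Condors

Chart 2 median turnovers ≈ 14; below-median teams: Falcons, Eagles, Condors. Among those, Condors has the highest points scored (≈ 120).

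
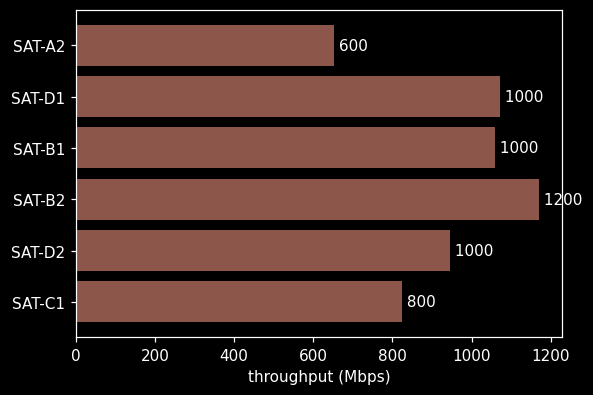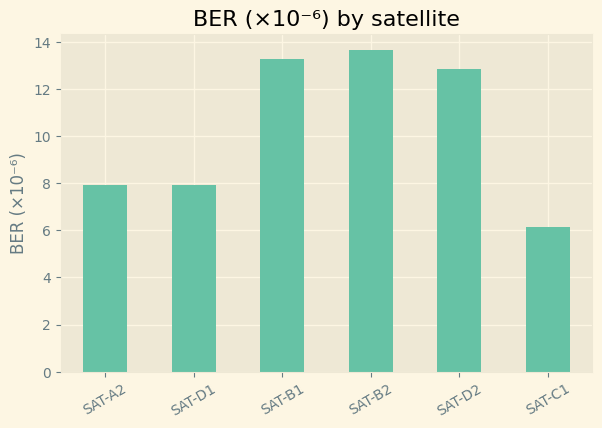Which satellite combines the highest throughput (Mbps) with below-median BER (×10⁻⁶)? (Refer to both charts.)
Chart 2 median BER (×10⁻⁶) ≈ 10; below-median satellites: SAT-A2, SAT-D1, SAT-C1. Among those, SAT-D1 has the highest throughput (Mbps) (≈ 1000).

SAT-D1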